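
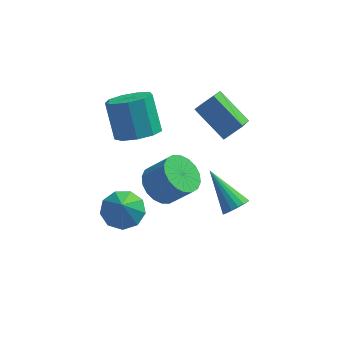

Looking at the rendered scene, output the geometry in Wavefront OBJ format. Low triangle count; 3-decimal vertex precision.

v -0.898 0.889 -3.313
v -0.045 1.417 -3.039
v -0.842 0.151 -2.067
v -0.626 1.758 -2.811
v -1.334 1.693 -2.818
v -1.838 1.251 -3.057
v -1.902 0.64 -3.416
v -1.496 0.146 -3.727
v -0.81 -0.001 -3.844
v -0.165 0.268 -3.713
v 0.137 0.828 -3.395
v 2.33 4.661 1.13
v 2.116 3.341 2.045
v 3.147 5.012 1.828
v 2.933 3.692 2.742
v 3.707 3.668 0.018
v 3.493 2.348 0.932
v 4.524 4.019 0.715
v 4.31 2.699 1.63
v 4.299 -1.867 0.504
v 4.752 -1.388 0.488
v 3.081 -0.673 1.796
v 4.562 -1.32 0.245
v 4.311 -1.377 0.062
v 4.057 -1.547 -0.02
v 3.859 -1.79 0.018
v 3.761 -2.05 0.167
v 3.787 -2.269 0.393
v 3.93 -2.396 0.645
v 4.157 -2.402 0.864
v 4.417 -2.285 1.001
v 4.649 -2.073 1.024
v 4.802 -1.813 0.927
v 4.839 -1.566 0.734
v 0.786 0.98 -1.312
v 1.511 1.508 -1.858
v 2.519 1.327 -0.694
v 1.794 0.8 -0.148
v 1.295 1.846 -1.618
v 2.303 1.665 -0.455
v 0.978 2.013 -1.318
v 1.986 1.832 -0.154
v 0.623 1.975 -1.017
v 1.631 1.794 0.147
v 0.301 1.74 -0.773
v 1.308 1.559 0.39
v 0.074 1.355 -0.637
v 1.082 1.174 0.527
v -0.012 0.895 -0.634
v 0.996 0.715 0.529
v 0.061 0.453 -0.766
v 1.069 0.272 0.398
v 0.277 0.115 -1.005
v 1.285 -0.066 0.158
v 0.594 -0.052 -1.306
v 1.602 -0.233 -0.142
v 0.949 -0.014 -1.607
v 1.957 -0.195 -0.443
v 1.272 0.221 -1.85
v 2.279 0.04 -0.687
v 1.498 0.606 -1.987
v 2.506 0.425 -0.823
v 1.584 1.065 -1.989
v 2.592 0.885 -0.826
v -0.275 2.144 1.198
v 0.77 2.179 1.505
v 0.261 3.172 3.128
v -0.785 3.136 2.822
v 0.606 2.776 1.088
v 0.096 3.768 2.712
v 0.03 3.076 0.724
v -0.48 4.069 2.347
v -0.69 2.941 0.581
v -1.199 3.933 2.204
v -1.215 2.432 0.727
v -1.724 3.425 2.35
v -1.3 1.788 1.094
v -1.81 2.781 2.717
v -0.906 1.311 1.509
v -1.416 2.304 3.133
v -0.217 1.223 1.779
v -0.727 2.216 3.403
v 0.445 1.566 1.778
v -0.064 2.559 3.401
f 2 1 4
f 2 4 3
f 4 1 5
f 4 5 3
f 5 1 6
f 5 6 3
f 6 1 7
f 6 7 3
f 7 1 8
f 7 8 3
f 8 1 9
f 8 9 3
f 9 1 10
f 9 10 3
f 10 1 11
f 10 11 3
f 11 1 2
f 11 2 3
f 13 15 12
f 16 13 12
f 12 15 14
f 14 16 12
f 13 19 15
f 17 13 16
f 17 19 13
f 15 19 14
f 18 16 14
f 14 19 18
f 18 17 16
f 19 17 18
f 21 20 23
f 21 23 22
f 23 20 24
f 23 24 22
f 24 20 25
f 24 25 22
f 25 20 26
f 25 26 22
f 26 20 27
f 26 27 22
f 27 20 28
f 27 28 22
f 28 20 29
f 28 29 22
f 29 20 30
f 29 30 22
f 30 20 31
f 30 31 22
f 31 20 32
f 31 32 22
f 32 20 33
f 32 33 22
f 33 20 34
f 33 34 22
f 34 20 21
f 34 21 22
f 36 35 39
f 36 39 37
f 37 39 40
f 37 40 38
f 39 35 41
f 39 41 40
f 40 41 42
f 40 42 38
f 41 35 43
f 41 43 42
f 42 43 44
f 42 44 38
f 43 35 45
f 43 45 44
f 44 45 46
f 44 46 38
f 45 35 47
f 45 47 46
f 46 47 48
f 46 48 38
f 47 35 49
f 47 49 48
f 48 49 50
f 48 50 38
f 49 35 51
f 49 51 50
f 50 51 52
f 50 52 38
f 51 35 53
f 51 53 52
f 52 53 54
f 52 54 38
f 53 35 55
f 53 55 54
f 54 55 56
f 54 56 38
f 55 35 57
f 55 57 56
f 56 57 58
f 56 58 38
f 57 35 59
f 57 59 58
f 58 59 60
f 58 60 38
f 59 35 61
f 59 61 60
f 60 61 62
f 60 62 38
f 61 35 63
f 61 63 62
f 62 63 64
f 62 64 38
f 63 35 36
f 63 36 64
f 64 36 37
f 64 37 38
f 66 65 69
f 66 69 67
f 67 69 70
f 67 70 68
f 69 65 71
f 69 71 70
f 70 71 72
f 70 72 68
f 71 65 73
f 71 73 72
f 72 73 74
f 72 74 68
f 73 65 75
f 73 75 74
f 74 75 76
f 74 76 68
f 75 65 77
f 75 77 76
f 76 77 78
f 76 78 68
f 77 65 79
f 77 79 78
f 78 79 80
f 78 80 68
f 79 65 81
f 79 81 80
f 80 81 82
f 80 82 68
f 81 65 83
f 81 83 82
f 82 83 84
f 82 84 68
f 83 65 66
f 83 66 84
f 84 66 67
f 84 67 68



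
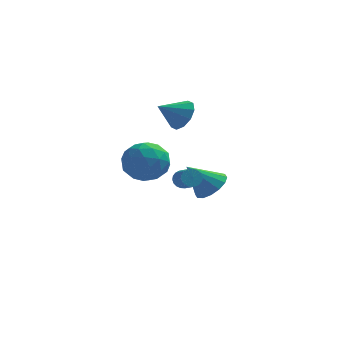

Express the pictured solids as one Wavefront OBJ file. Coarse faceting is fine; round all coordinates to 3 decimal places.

v 0.16 -1.749 -0.056
v 0.598 -1.688 -0.4
v 1.118 -2.551 0.112
v 0.68 -2.611 0.456
v 0.655 -1.548 -0.223
v 1.176 -2.411 0.289
v 0.627 -1.443 -0.017
v 1.148 -2.306 0.495
v 0.519 -1.391 0.182
v 1.039 -2.254 0.694
v 0.348 -1.4 0.34
v 0.868 -2.263 0.852
v 0.144 -1.47 0.43
v 0.665 -2.333 0.941
v -0.056 -1.588 0.435
v 0.464 -2.451 0.947
v -0.22 -1.734 0.356
v 0.301 -2.596 0.867
v -0.318 -1.882 0.205
v 0.203 -2.745 0.717
v -0.333 -2.007 0.009
v 0.188 -2.87 0.521
v -0.263 -2.088 -0.198
v 0.258 -2.95 0.314
v -0.12 -2.11 -0.38
v 0.401 -2.972 0.132
v 0.071 -2.069 -0.506
v 0.592 -2.932 0.005
v 0.278 -1.973 -0.555
v 0.799 -2.836 -0.043
v 0.464 -1.839 -0.517
v 0.985 -2.701 -0.006
v 1.022 3.142 -2.641
v 1.837 3.12 -1.963
v -0.202 2.778 -1.179
v 1.672 3.644 -1.971
v 1.333 4.033 -2.158
v 0.911 4.183 -2.475
v 0.518 4.054 -2.835
v 0.26 3.68 -3.144
v 0.206 3.163 -3.318
v 0.371 2.639 -3.31
v 0.71 2.251 -3.123
v 1.132 2.101 -2.807
v 1.525 2.229 -2.446
v 1.783 2.603 -2.137
v -1.462 -2.198 2.513
v -0.645 -2.048 1.563
v -2.335 -3.752 1.517
v -1.518 -3.602 0.567
v -1.115 -4.031 1.683
v -0.576 -3.071 2.299
v -2.404 -2.729 0.781
v -1.865 -1.769 1.397
v -1.227 -2.376 0.493
v -0.431 -3.181 1.051
v -2.549 -2.619 2.029
v -1.753 -3.424 2.587
v -0.977 -1.987 2.126
v -2.003 -3.813 0.954
v -1.766 -4.066 1.61
v -1.286 -3.977 1.052
v -0.937 -2.588 2.558
v -0.457 -2.5 2
v -0.733 -3.665 2.07
v -2.523 -3.3 1.08
v -2.043 -3.212 0.522
v -1.694 -1.823 2.028
v -1.214 -1.734 1.47
v -2.247 -2.135 1.01
v -0.839 -2.091 0.938
v -1.352 -3.004 0.353
v -1.872 -2.492 0.478
v -1.556 -1.927 0.84
v -0.371 -2.564 1.266
v -0.884 -3.477 0.68
v -0.647 -3.73 1.336
v -0.33 -3.165 1.699
v -0.713 -2.757 0.637
v -2.096 -2.323 2.4
v -2.609 -3.236 1.814
v -2.65 -2.635 1.381
v -2.333 -2.07 1.744
v -1.628 -2.796 2.727
v -2.141 -3.709 2.142
v -1.424 -3.873 2.24
v -1.108 -3.308 2.602
v -2.267 -3.043 2.443
v -0.44 2.862 2.419
v 0.23 2.374 2.996
v -1.6 2.218 3.221
v 0.11 2.925 3.263
v -0.221 3.452 3.209
v -0.635 3.753 2.852
v -0.975 3.714 2.33
v -1.111 3.35 1.842
v -0.99 2.799 1.574
v -0.66 2.272 1.629
v -0.246 1.971 1.985
v 0.094 2.01 2.507
f 2 1 5
f 2 5 3
f 3 5 6
f 3 6 4
f 5 1 7
f 5 7 6
f 6 7 8
f 6 8 4
f 7 1 9
f 7 9 8
f 8 9 10
f 8 10 4
f 9 1 11
f 9 11 10
f 10 11 12
f 10 12 4
f 11 1 13
f 11 13 12
f 12 13 14
f 12 14 4
f 13 1 15
f 13 15 14
f 14 15 16
f 14 16 4
f 15 1 17
f 15 17 16
f 16 17 18
f 16 18 4
f 17 1 19
f 17 19 18
f 18 19 20
f 18 20 4
f 19 1 21
f 19 21 20
f 20 21 22
f 20 22 4
f 21 1 23
f 21 23 22
f 22 23 24
f 22 24 4
f 23 1 25
f 23 25 24
f 24 25 26
f 24 26 4
f 25 1 27
f 25 27 26
f 26 27 28
f 26 28 4
f 27 1 29
f 27 29 28
f 28 29 30
f 28 30 4
f 29 1 31
f 29 31 30
f 30 31 32
f 30 32 4
f 31 1 2
f 31 2 32
f 32 2 3
f 32 3 4
f 34 33 36
f 34 36 35
f 36 33 37
f 36 37 35
f 37 33 38
f 37 38 35
f 38 33 39
f 38 39 35
f 39 33 40
f 39 40 35
f 40 33 41
f 40 41 35
f 41 33 42
f 41 42 35
f 42 33 43
f 42 43 35
f 43 33 44
f 43 44 35
f 44 33 45
f 44 45 35
f 45 33 46
f 45 46 35
f 46 33 34
f 46 34 35
f 47 84 63
f 84 58 87
f 63 87 52
f 84 87 63
f 47 63 59
f 63 52 64
f 59 64 48
f 63 64 59
f 47 59 68
f 59 48 69
f 68 69 54
f 59 69 68
f 47 68 80
f 68 54 83
f 80 83 57
f 68 83 80
f 47 80 84
f 80 57 88
f 84 88 58
f 80 88 84
f 48 64 75
f 64 52 78
f 75 78 56
f 64 78 75
f 52 87 65
f 87 58 86
f 65 86 51
f 87 86 65
f 58 88 85
f 88 57 81
f 85 81 49
f 88 81 85
f 57 83 82
f 83 54 70
f 82 70 53
f 83 70 82
f 54 69 74
f 69 48 71
f 74 71 55
f 69 71 74
f 50 76 62
f 76 56 77
f 62 77 51
f 76 77 62
f 50 62 60
f 62 51 61
f 60 61 49
f 62 61 60
f 50 60 67
f 60 49 66
f 67 66 53
f 60 66 67
f 50 67 72
f 67 53 73
f 72 73 55
f 67 73 72
f 50 72 76
f 72 55 79
f 76 79 56
f 72 79 76
f 51 77 65
f 77 56 78
f 65 78 52
f 77 78 65
f 49 61 85
f 61 51 86
f 85 86 58
f 61 86 85
f 53 66 82
f 66 49 81
f 82 81 57
f 66 81 82
f 55 73 74
f 73 53 70
f 74 70 54
f 73 70 74
f 56 79 75
f 79 55 71
f 75 71 48
f 79 71 75
f 90 89 92
f 90 92 91
f 92 89 93
f 92 93 91
f 93 89 94
f 93 94 91
f 94 89 95
f 94 95 91
f 95 89 96
f 95 96 91
f 96 89 97
f 96 97 91
f 97 89 98
f 97 98 91
f 98 89 99
f 98 99 91
f 99 89 100
f 99 100 91
f 100 89 90
f 100 90 91



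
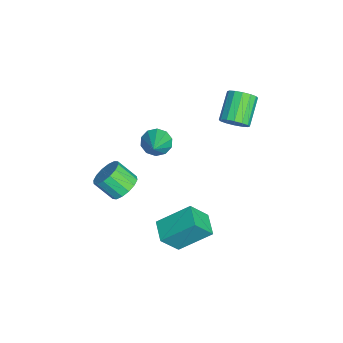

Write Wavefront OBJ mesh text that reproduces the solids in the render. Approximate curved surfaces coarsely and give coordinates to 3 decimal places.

v -1.804 3.61 0.828
v -1.33 3.591 1.509
v -2.781 4.072 2.533
v -3.256 4.09 1.852
v -1.3 3.994 1.363
v -2.751 4.475 2.387
v -1.404 4.294 1.074
v -2.856 4.774 2.098
v -1.616 4.411 0.719
v -3.068 4.891 1.743
v -1.879 4.313 0.393
v -3.33 4.793 1.417
v -2.121 4.027 0.184
v -3.572 4.507 1.208
v -2.279 3.628 0.147
v -3.73 4.109 1.171
v -2.309 3.225 0.293
v -3.76 3.706 1.317
v -2.204 2.926 0.582
v -3.656 3.406 1.606
v -1.992 2.809 0.937
v -3.444 3.289 1.961
v -1.73 2.907 1.263
v -3.181 3.387 2.287
v -1.488 3.193 1.472
v -2.939 3.673 2.496
v 2.62 -0.545 -3.023
v 2.542 1.219 -1.711
v 2.253 0.386 -4.296
v 2.175 2.15 -2.985
v 3.905 -0.33 -3.235
v 3.827 1.434 -1.924
v 3.538 0.601 -4.509
v 3.46 2.365 -3.197
v -0.544 -2.166 -3.537
v 0.199 -1.934 -3.028
v -0.173 -2.922 -2.034
v -0.916 -3.154 -2.543
v -0.154 -1.645 -2.873
v -0.526 -2.633 -1.879
v -0.611 -1.496 -2.896
v -0.983 -2.484 -1.902
v -1.05 -1.526 -3.09
v -1.422 -2.514 -2.096
v -1.354 -1.728 -3.405
v -1.726 -2.716 -2.411
v -1.44 -2.047 -3.754
v -1.812 -3.035 -2.76
v -1.287 -2.398 -4.046
v -1.659 -3.386 -3.052
v -0.934 -2.687 -4.201
v -1.306 -3.675 -3.207
v -0.477 -2.836 -4.178
v -0.849 -3.824 -3.184
v -0.038 -2.806 -3.984
v -0.41 -3.794 -2.99
v 0.266 -2.604 -3.669
v -0.106 -3.592 -2.675
v 0.352 -2.285 -3.32
v -0.02 -3.273 -2.326
v -0.723 -0.472 0.368
v -0.388 -1.005 -0.203
v 0.843 -0.628 1.432
v -0.249 -0.516 -0.336
v -0.291 -0.01 -0.2
v -0.498 0.319 0.153
v -0.791 0.347 0.588
v -1.058 0.061 0.939
v -1.197 -0.427 1.072
v -1.155 -0.933 0.936
v -0.948 -1.262 0.583
v -0.655 -1.29 0.148
f 2 1 5
f 2 5 3
f 3 5 6
f 3 6 4
f 5 1 7
f 5 7 6
f 6 7 8
f 6 8 4
f 7 1 9
f 7 9 8
f 8 9 10
f 8 10 4
f 9 1 11
f 9 11 10
f 10 11 12
f 10 12 4
f 11 1 13
f 11 13 12
f 12 13 14
f 12 14 4
f 13 1 15
f 13 15 14
f 14 15 16
f 14 16 4
f 15 1 17
f 15 17 16
f 16 17 18
f 16 18 4
f 17 1 19
f 17 19 18
f 18 19 20
f 18 20 4
f 19 1 21
f 19 21 20
f 20 21 22
f 20 22 4
f 21 1 23
f 21 23 22
f 22 23 24
f 22 24 4
f 23 1 25
f 23 25 24
f 24 25 26
f 24 26 4
f 25 1 2
f 25 2 26
f 26 2 3
f 26 3 4
f 28 30 27
f 31 28 27
f 27 30 29
f 29 31 27
f 28 34 30
f 32 28 31
f 32 34 28
f 30 34 29
f 33 31 29
f 29 34 33
f 33 32 31
f 34 32 33
f 36 35 39
f 36 39 37
f 37 39 40
f 37 40 38
f 39 35 41
f 39 41 40
f 40 41 42
f 40 42 38
f 41 35 43
f 41 43 42
f 42 43 44
f 42 44 38
f 43 35 45
f 43 45 44
f 44 45 46
f 44 46 38
f 45 35 47
f 45 47 46
f 46 47 48
f 46 48 38
f 47 35 49
f 47 49 48
f 48 49 50
f 48 50 38
f 49 35 51
f 49 51 50
f 50 51 52
f 50 52 38
f 51 35 53
f 51 53 52
f 52 53 54
f 52 54 38
f 53 35 55
f 53 55 54
f 54 55 56
f 54 56 38
f 55 35 57
f 55 57 56
f 56 57 58
f 56 58 38
f 57 35 59
f 57 59 58
f 58 59 60
f 58 60 38
f 59 35 36
f 59 36 60
f 60 36 37
f 60 37 38
f 62 61 64
f 62 64 63
f 64 61 65
f 64 65 63
f 65 61 66
f 65 66 63
f 66 61 67
f 66 67 63
f 67 61 68
f 67 68 63
f 68 61 69
f 68 69 63
f 69 61 70
f 69 70 63
f 70 61 71
f 70 71 63
f 71 61 72
f 71 72 63
f 72 61 62
f 72 62 63



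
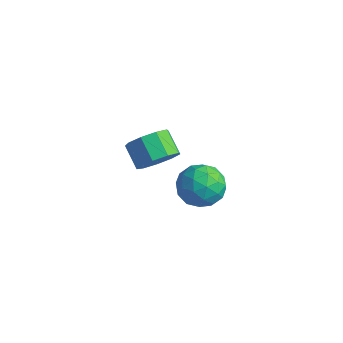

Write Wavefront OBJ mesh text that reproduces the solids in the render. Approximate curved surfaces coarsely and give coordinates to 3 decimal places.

v 1.134 -1.524 0.673
v 1.677 -0.982 -0.106
v 2.483 -2.658 0.826
v 3.026 -2.116 0.047
v 2.863 -1.652 1.023
v 2.029 -0.951 0.929
v 2.131 -2.689 -0.209
v 1.297 -1.988 -0.303
v 2.293 -1.702 -0.651
v 2.746 -1.061 0.11
v 1.414 -2.579 0.61
v 1.867 -1.938 1.371
v 1.287 -1.153 0.27
v 2.873 -2.487 0.45
v 2.777 -2.214 1.024
v 3.097 -1.895 0.566
v 1.494 -1.135 0.879
v 1.813 -0.817 0.421
v 2.511 -1.21 1.084
v 2.347 -2.823 0.299
v 2.666 -2.505 -0.159
v 1.063 -1.745 0.154
v 1.383 -1.426 -0.304
v 1.649 -2.43 -0.364
v 1.968 -1.258 -0.508
v 2.762 -1.925 -0.418
v 2.235 -2.262 -0.569
v 1.745 -1.85 -0.624
v 2.235 -0.881 -0.06
v 3.028 -1.548 0.029
v 2.932 -1.275 0.603
v 2.442 -0.863 0.548
v 2.597 -1.305 -0.381
v 1.132 -2.092 0.691
v 1.925 -2.759 0.78
v 1.718 -2.777 0.172
v 1.228 -2.365 0.117
v 1.398 -1.715 1.138
v 2.192 -2.382 1.228
v 2.415 -1.79 1.344
v 1.925 -1.378 1.289
v 1.563 -2.335 1.101
v -2.222 0.022 -2.198
v -1.618 0.626 -1.623
v -2.633 0.922 -0.867
v -3.238 0.318 -1.442
v -1.901 0.999 -2.15
v -2.916 1.296 -1.393
v -2.335 0.915 -2.699
v -3.35 1.211 -1.942
v -2.716 0.413 -3.013
v -3.731 0.709 -2.257
v -2.866 -0.272 -2.947
v -3.881 0.024 -2.19
v -2.715 -0.82 -2.53
v -3.73 -0.523 -1.774
v -2.334 -0.974 -1.958
v -3.349 -0.677 -1.201
v -1.9 -0.662 -1.498
v -2.915 -0.365 -0.742
v -1.618 -0.03 -1.366
v -2.633 0.266 -0.61
f 1 38 17
f 38 12 41
f 17 41 6
f 38 41 17
f 1 17 13
f 17 6 18
f 13 18 2
f 17 18 13
f 1 13 22
f 13 2 23
f 22 23 8
f 13 23 22
f 1 22 34
f 22 8 37
f 34 37 11
f 22 37 34
f 1 34 38
f 34 11 42
f 38 42 12
f 34 42 38
f 2 18 29
f 18 6 32
f 29 32 10
f 18 32 29
f 6 41 19
f 41 12 40
f 19 40 5
f 41 40 19
f 12 42 39
f 42 11 35
f 39 35 3
f 42 35 39
f 11 37 36
f 37 8 24
f 36 24 7
f 37 24 36
f 8 23 28
f 23 2 25
f 28 25 9
f 23 25 28
f 4 30 16
f 30 10 31
f 16 31 5
f 30 31 16
f 4 16 14
f 16 5 15
f 14 15 3
f 16 15 14
f 4 14 21
f 14 3 20
f 21 20 7
f 14 20 21
f 4 21 26
f 21 7 27
f 26 27 9
f 21 27 26
f 4 26 30
f 26 9 33
f 30 33 10
f 26 33 30
f 5 31 19
f 31 10 32
f 19 32 6
f 31 32 19
f 3 15 39
f 15 5 40
f 39 40 12
f 15 40 39
f 7 20 36
f 20 3 35
f 36 35 11
f 20 35 36
f 9 27 28
f 27 7 24
f 28 24 8
f 27 24 28
f 10 33 29
f 33 9 25
f 29 25 2
f 33 25 29
f 44 43 47
f 44 47 45
f 45 47 48
f 45 48 46
f 47 43 49
f 47 49 48
f 48 49 50
f 48 50 46
f 49 43 51
f 49 51 50
f 50 51 52
f 50 52 46
f 51 43 53
f 51 53 52
f 52 53 54
f 52 54 46
f 53 43 55
f 53 55 54
f 54 55 56
f 54 56 46
f 55 43 57
f 55 57 56
f 56 57 58
f 56 58 46
f 57 43 59
f 57 59 58
f 58 59 60
f 58 60 46
f 59 43 61
f 59 61 60
f 60 61 62
f 60 62 46
f 61 43 44
f 61 44 62
f 62 44 45
f 62 45 46



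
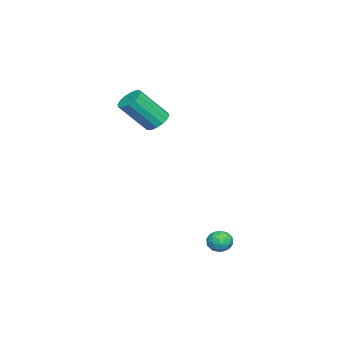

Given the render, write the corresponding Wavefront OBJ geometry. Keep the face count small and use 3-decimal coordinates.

v 1.177 2.508 -2.54
v 1.553 2.67 -3.047
v 1.827 1.71 -2.313
v 2.203 1.872 -2.82
v 2.174 2.262 -2.299
v 1.771 2.755 -2.439
v 1.609 1.625 -2.921
v 1.206 2.118 -3.061
v 1.819 2.124 -3.283
v 2.169 2.518 -2.898
v 1.211 1.862 -2.462
v 1.561 2.256 -2.077
v 1.307 2.659 -2.813
v 2.073 1.721 -2.547
v 2.055 1.95 -2.24
v 2.276 2.045 -2.538
v 1.436 2.709 -2.456
v 1.657 2.805 -2.754
v 2.022 2.565 -2.314
v 1.723 1.575 -2.606
v 1.944 1.671 -2.904
v 1.104 2.335 -2.822
v 1.325 2.43 -3.12
v 1.358 1.815 -3.046
v 1.685 2.434 -3.25
v 2.068 1.964 -3.117
v 1.718 1.819 -3.176
v 1.482 2.109 -3.258
v 1.891 2.665 -3.024
v 2.273 2.196 -2.891
v 2.256 2.425 -2.584
v 2.019 2.715 -2.667
v 2.047 2.344 -3.163
v 1.107 2.184 -2.469
v 1.489 1.715 -2.336
v 1.361 1.665 -2.693
v 1.124 1.955 -2.776
v 1.312 2.416 -2.243
v 1.695 1.946 -2.11
v 1.898 2.271 -2.102
v 1.662 2.561 -2.184
v 1.333 2.036 -2.197
v -3.413 -2.46 2.455
v -2.782 -2.574 2.105
v -2.117 -3.774 3.695
v -2.747 -3.66 4.045
v -2.724 -2.265 2.314
v -2.058 -3.464 3.904
v -2.85 -2.008 2.56
v -2.184 -3.207 4.151
v -3.127 -1.872 2.779
v -2.461 -3.071 4.369
v -3.48 -1.894 2.91
v -2.814 -3.093 4.501
v -3.816 -2.067 2.92
v -3.15 -3.267 4.51
v -4.043 -2.346 2.805
v -3.378 -3.546 4.395
v -4.102 -2.656 2.596
v -3.436 -3.855 4.186
v -3.976 -2.913 2.349
v -3.31 -4.112 3.94
v -3.699 -3.049 2.131
v -3.033 -4.248 3.721
v -3.346 -3.027 1.999
v -2.68 -4.226 3.59
v -3.01 -2.853 1.99
v -2.344 -4.053 3.58
f 1 38 17
f 38 12 41
f 17 41 6
f 38 41 17
f 1 17 13
f 17 6 18
f 13 18 2
f 17 18 13
f 1 13 22
f 13 2 23
f 22 23 8
f 13 23 22
f 1 22 34
f 22 8 37
f 34 37 11
f 22 37 34
f 1 34 38
f 34 11 42
f 38 42 12
f 34 42 38
f 2 18 29
f 18 6 32
f 29 32 10
f 18 32 29
f 6 41 19
f 41 12 40
f 19 40 5
f 41 40 19
f 12 42 39
f 42 11 35
f 39 35 3
f 42 35 39
f 11 37 36
f 37 8 24
f 36 24 7
f 37 24 36
f 8 23 28
f 23 2 25
f 28 25 9
f 23 25 28
f 4 30 16
f 30 10 31
f 16 31 5
f 30 31 16
f 4 16 14
f 16 5 15
f 14 15 3
f 16 15 14
f 4 14 21
f 14 3 20
f 21 20 7
f 14 20 21
f 4 21 26
f 21 7 27
f 26 27 9
f 21 27 26
f 4 26 30
f 26 9 33
f 30 33 10
f 26 33 30
f 5 31 19
f 31 10 32
f 19 32 6
f 31 32 19
f 3 15 39
f 15 5 40
f 39 40 12
f 15 40 39
f 7 20 36
f 20 3 35
f 36 35 11
f 20 35 36
f 9 27 28
f 27 7 24
f 28 24 8
f 27 24 28
f 10 33 29
f 33 9 25
f 29 25 2
f 33 25 29
f 44 43 47
f 44 47 45
f 45 47 48
f 45 48 46
f 47 43 49
f 47 49 48
f 48 49 50
f 48 50 46
f 49 43 51
f 49 51 50
f 50 51 52
f 50 52 46
f 51 43 53
f 51 53 52
f 52 53 54
f 52 54 46
f 53 43 55
f 53 55 54
f 54 55 56
f 54 56 46
f 55 43 57
f 55 57 56
f 56 57 58
f 56 58 46
f 57 43 59
f 57 59 58
f 58 59 60
f 58 60 46
f 59 43 61
f 59 61 60
f 60 61 62
f 60 62 46
f 61 43 63
f 61 63 62
f 62 63 64
f 62 64 46
f 63 43 65
f 63 65 64
f 64 65 66
f 64 66 46
f 65 43 67
f 65 67 66
f 66 67 68
f 66 68 46
f 67 43 44
f 67 44 68
f 68 44 45
f 68 45 46



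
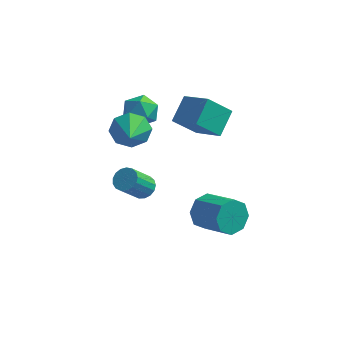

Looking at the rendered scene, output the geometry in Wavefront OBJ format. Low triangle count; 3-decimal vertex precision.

v -0.574 -0.82 -0.648
v 0.055 -0.743 -0.351
v -0.437 -1.802 0.966
v -1.066 -1.88 0.668
v -0.127 -0.494 -0.219
v -0.619 -1.554 1.098
v -0.412 -0.321 -0.186
v -0.904 -1.38 1.131
v -0.734 -0.261 -0.258
v -1.226 -1.321 1.058
v -1.019 -0.33 -0.42
v -1.511 -1.39 0.896
v -1.202 -0.511 -0.634
v -1.694 -1.571 0.682
v -1.241 -0.763 -0.852
v -1.733 -1.823 0.465
v -1.128 -1.028 -1.023
v -1.62 -2.088 0.294
v -0.887 -1.246 -1.108
v -1.379 -2.305 0.209
v -0.575 -1.366 -1.087
v -1.067 -2.425 0.229
v -0.263 -1.361 -0.967
v -0.755 -2.42 0.35
v -0.022 -1.232 -0.773
v -0.514 -2.291 0.544
v 0.093 -1.009 -0.551
v -0.399 -2.068 0.766
v -3.131 4.012 1.282
v -2.564 4.037 2.167
v -2.336 2.583 0.813
v -1.769 2.608 1.698
v -2.8 2.407 1.74
v -3.292 3.291 2.029
v -1.608 3.329 0.951
v -2.1 4.213 1.24
v -1.623 3.615 1.962
v -2.36 3.045 2.45
v -2.54 3.575 0.53
v -3.277 3.005 1.018
v -2.026 1.05 1.837
v -1.483 1.627 2.57
v -1.394 -0.47 2.563
v -2.245 1.431 2.823
v -2.879 1.012 2.498
v -3.013 0.616 1.786
v -2.57 0.474 1.103
v -1.807 0.67 0.85
v -1.173 1.088 1.175
v -1.039 1.485 1.888
v 1.964 1.171 -3.356
v 2.463 1.373 -4.269
v 4.155 0.592 -3.517
v 3.656 0.389 -2.604
v 2.514 1.989 -3.744
v 4.207 1.208 -2.992
v 2.243 2.126 -2.992
v 3.936 1.345 -2.24
v 1.808 1.703 -2.453
v 3.501 0.922 -1.701
v 1.465 0.968 -2.443
v 3.157 0.187 -1.691
v 1.413 0.352 -2.968
v 3.106 -0.429 -2.216
v 1.684 0.215 -3.72
v 3.377 -0.566 -2.968
v 2.119 0.638 -4.259
v 3.812 -0.143 -3.507
v 0.73 2.916 1.044
v -0.244 2.096 2.289
v 0.849 4.229 2.002
v -0.124 3.409 3.247
v 2.264 2.231 1.793
v 1.291 1.411 3.038
v 2.384 3.544 2.751
v 1.41 2.724 3.996
f 2 1 5
f 2 5 3
f 3 5 6
f 3 6 4
f 5 1 7
f 5 7 6
f 6 7 8
f 6 8 4
f 7 1 9
f 7 9 8
f 8 9 10
f 8 10 4
f 9 1 11
f 9 11 10
f 10 11 12
f 10 12 4
f 11 1 13
f 11 13 12
f 12 13 14
f 12 14 4
f 13 1 15
f 13 15 14
f 14 15 16
f 14 16 4
f 15 1 17
f 15 17 16
f 16 17 18
f 16 18 4
f 17 1 19
f 17 19 18
f 18 19 20
f 18 20 4
f 19 1 21
f 19 21 20
f 20 21 22
f 20 22 4
f 21 1 23
f 21 23 22
f 22 23 24
f 22 24 4
f 23 1 25
f 23 25 24
f 24 25 26
f 24 26 4
f 25 1 27
f 25 27 26
f 26 27 28
f 26 28 4
f 27 1 2
f 27 2 28
f 28 2 3
f 28 3 4
f 29 40 34
f 29 34 30
f 29 30 36
f 29 36 39
f 29 39 40
f 30 34 38
f 34 40 33
f 40 39 31
f 39 36 35
f 36 30 37
f 32 38 33
f 32 33 31
f 32 31 35
f 32 35 37
f 32 37 38
f 33 38 34
f 31 33 40
f 35 31 39
f 37 35 36
f 38 37 30
f 42 41 44
f 42 44 43
f 44 41 45
f 44 45 43
f 45 41 46
f 45 46 43
f 46 41 47
f 46 47 43
f 47 41 48
f 47 48 43
f 48 41 49
f 48 49 43
f 49 41 50
f 49 50 43
f 50 41 42
f 50 42 43
f 52 51 55
f 52 55 53
f 53 55 56
f 53 56 54
f 55 51 57
f 55 57 56
f 56 57 58
f 56 58 54
f 57 51 59
f 57 59 58
f 58 59 60
f 58 60 54
f 59 51 61
f 59 61 60
f 60 61 62
f 60 62 54
f 61 51 63
f 61 63 62
f 62 63 64
f 62 64 54
f 63 51 65
f 63 65 64
f 64 65 66
f 64 66 54
f 65 51 67
f 65 67 66
f 66 67 68
f 66 68 54
f 67 51 52
f 67 52 68
f 68 52 53
f 68 53 54
f 70 72 69
f 73 70 69
f 69 72 71
f 71 73 69
f 70 76 72
f 74 70 73
f 74 76 70
f 72 76 71
f 75 73 71
f 71 76 75
f 75 74 73
f 76 74 75



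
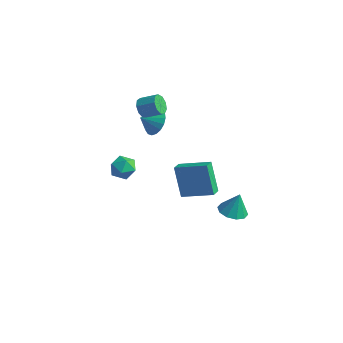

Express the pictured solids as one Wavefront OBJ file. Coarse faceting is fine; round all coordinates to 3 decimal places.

v 3.441 3.318 -3.657
v 4.216 2.752 -3.668
v 3.699 3.642 -2.163
v 4.387 3.3 -3.817
v 4.196 3.855 -3.905
v 3.717 4.205 -3.897
v 3.132 4.216 -3.798
v 2.665 3.883 -3.645
v 2.494 3.335 -3.496
v 2.685 2.78 -3.409
v 3.164 2.43 -3.416
v 3.749 2.42 -3.515
v 3.72 -1.553 0.794
v 2.884 -1.248 2.74
v 3.421 -0.839 0.554
v 2.585 -0.534 2.5
v 5.415 -0.646 1.38
v 4.579 -0.341 3.326
v 5.116 0.068 1.14
v 4.28 0.373 3.086
v -3.639 4.021 0.54
v -2.665 3.783 0.915
v -4.081 3.159 1.14
v -2.831 4.092 1.237
v -3.156 4.387 1.422
v -3.577 4.61 1.432
v -4.01 4.716 1.265
v -4.37 4.684 0.954
v -4.585 4.521 0.562
v -4.612 4.259 0.165
v -4.447 3.95 -0.157
v -4.122 3.655 -0.342
v -3.701 3.433 -0.352
v -3.268 3.327 -0.185
v -2.908 3.358 0.126
v -2.693 3.521 0.518
v -3.762 3.041 2.279
v -3.299 2.57 1.902
v -2.295 3.109 2.464
v -2.758 3.579 2.841
v -3.376 3.003 1.626
v -2.373 3.542 2.187
v -3.634 3.454 1.655
v -2.631 3.993 2.216
v -3.952 3.711 1.976
v -2.948 4.25 2.537
v -4.181 3.654 2.439
v -3.177 4.193 3
v -4.213 3.311 2.828
v -3.21 3.849 3.389
v -4.035 2.84 2.96
v -3.031 3.379 3.521
v -3.729 2.464 2.773
v -2.725 3.003 3.335
v -3.438 2.357 2.356
v -2.434 2.896 2.917
v -2.747 -0.775 -0.317
v -2.424 -0.319 0.421
v -1.356 -0.881 -0.861
v -1.033 -0.425 -0.123
v -1.368 -1.282 -0.027
v -2.228 -1.216 0.309
v -1.552 0.016 -0.749
v -2.412 0.082 -0.413
v -1.686 0.17 0.153
v -1.572 -0.632 0.6
v -2.208 -0.568 -1.04
v -2.094 -1.37 -0.593
f 2 1 4
f 2 4 3
f 4 1 5
f 4 5 3
f 5 1 6
f 5 6 3
f 6 1 7
f 6 7 3
f 7 1 8
f 7 8 3
f 8 1 9
f 8 9 3
f 9 1 10
f 9 10 3
f 10 1 11
f 10 11 3
f 11 1 12
f 11 12 3
f 12 1 2
f 12 2 3
f 14 16 13
f 17 14 13
f 13 16 15
f 15 17 13
f 14 20 16
f 18 14 17
f 18 20 14
f 16 20 15
f 19 17 15
f 15 20 19
f 19 18 17
f 20 18 19
f 22 21 24
f 22 24 23
f 24 21 25
f 24 25 23
f 25 21 26
f 25 26 23
f 26 21 27
f 26 27 23
f 27 21 28
f 27 28 23
f 28 21 29
f 28 29 23
f 29 21 30
f 29 30 23
f 30 21 31
f 30 31 23
f 31 21 32
f 31 32 23
f 32 21 33
f 32 33 23
f 33 21 34
f 33 34 23
f 34 21 35
f 34 35 23
f 35 21 36
f 35 36 23
f 36 21 22
f 36 22 23
f 38 37 41
f 38 41 39
f 39 41 42
f 39 42 40
f 41 37 43
f 41 43 42
f 42 43 44
f 42 44 40
f 43 37 45
f 43 45 44
f 44 45 46
f 44 46 40
f 45 37 47
f 45 47 46
f 46 47 48
f 46 48 40
f 47 37 49
f 47 49 48
f 48 49 50
f 48 50 40
f 49 37 51
f 49 51 50
f 50 51 52
f 50 52 40
f 51 37 53
f 51 53 52
f 52 53 54
f 52 54 40
f 53 37 55
f 53 55 54
f 54 55 56
f 54 56 40
f 55 37 38
f 55 38 56
f 56 38 39
f 56 39 40
f 57 68 62
f 57 62 58
f 57 58 64
f 57 64 67
f 57 67 68
f 58 62 66
f 62 68 61
f 68 67 59
f 67 64 63
f 64 58 65
f 60 66 61
f 60 61 59
f 60 59 63
f 60 63 65
f 60 65 66
f 61 66 62
f 59 61 68
f 63 59 67
f 65 63 64
f 66 65 58



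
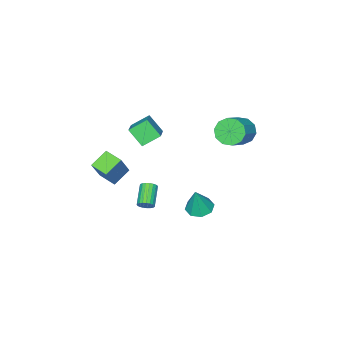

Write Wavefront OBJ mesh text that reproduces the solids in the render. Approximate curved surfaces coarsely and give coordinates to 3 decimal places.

v -2.255 0.11 -4.486
v -1.573 -0.486 -4.648
v -1.705 0.25 -2.674
v -1.379 0.182 -4.758
v -1.699 0.807 -4.71
v -2.344 1.024 -4.53
v -2.938 0.706 -4.325
v -3.131 0.038 -4.215
v -2.812 -0.588 -4.263
v -2.167 -0.805 -4.443
v 1.906 -0.363 -2.188
v 2.206 -0.312 -1.742
v 1.154 -1.087 -0.946
v 0.854 -1.137 -1.392
v 2.078 -0.128 -1.733
v 1.025 -0.903 -0.937
v 1.92 0.015 -1.802
v 0.867 -0.759 -1.007
v 1.759 0.093 -1.939
v 0.707 -0.681 -1.143
v 1.624 0.092 -2.118
v 0.572 -0.682 -1.322
v 1.538 0.013 -2.31
v 0.485 -0.762 -1.514
v 1.515 -0.132 -2.48
v 0.463 -0.906 -1.684
v 1.56 -0.316 -2.6
v 0.508 -1.09 -1.804
v 1.665 -0.509 -2.649
v 0.613 -1.283 -1.853
v 1.812 -0.676 -2.618
v 0.759 -1.45 -1.822
v 1.974 -0.789 -2.512
v 0.922 -1.563 -1.716
v 2.126 -0.828 -2.351
v 1.073 -1.603 -1.555
v 2.239 -0.787 -2.162
v 1.186 -1.562 -1.366
v 2.294 -0.673 -1.977
v 1.242 -1.447 -1.181
v 2.283 -0.505 -1.828
v 1.231 -1.279 -1.032
v 1.204 -2.232 3.713
v 0.263 -1.641 4.407
v 1.041 -1.289 2.691
v 0.1 -0.698 3.385
v 2.48 -1.142 4.515
v 1.539 -0.551 5.209
v 2.317 -0.199 3.493
v 1.376 0.392 4.187
v -4.152 1.645 2.357
v -3.597 1.59 1.527
v -2.073 2.08 2.513
v -2.628 2.135 3.343
v -3.813 2.167 1.574
v -2.289 2.657 2.561
v -4.158 2.545 1.92
v -2.635 3.034 2.907
v -4.501 2.579 2.433
v -2.978 3.068 3.42
v -4.711 2.257 2.917
v -3.187 2.746 3.904
v -4.707 1.7 3.187
v -3.183 2.19 4.173
v -4.491 1.123 3.139
v -2.967 1.613 4.126
v -4.145 0.746 2.793
v -2.622 1.235 3.78
v -3.802 0.712 2.28
v -2.279 1.201 3.267
v -3.593 1.034 1.796
v -2.069 1.523 2.783
v 2.897 -3.207 -0.406
v 1.741 -3.132 0.287
v 2.827 -2.034 -0.65
v 1.671 -1.959 0.044
v 3.969 -2.781 1.336
v 2.813 -2.706 2.03
v 3.899 -1.608 1.093
v 2.743 -1.533 1.786
f 2 1 4
f 2 4 3
f 4 1 5
f 4 5 3
f 5 1 6
f 5 6 3
f 6 1 7
f 6 7 3
f 7 1 8
f 7 8 3
f 8 1 9
f 8 9 3
f 9 1 10
f 9 10 3
f 10 1 2
f 10 2 3
f 12 11 15
f 12 15 13
f 13 15 16
f 13 16 14
f 15 11 17
f 15 17 16
f 16 17 18
f 16 18 14
f 17 11 19
f 17 19 18
f 18 19 20
f 18 20 14
f 19 11 21
f 19 21 20
f 20 21 22
f 20 22 14
f 21 11 23
f 21 23 22
f 22 23 24
f 22 24 14
f 23 11 25
f 23 25 24
f 24 25 26
f 24 26 14
f 25 11 27
f 25 27 26
f 26 27 28
f 26 28 14
f 27 11 29
f 27 29 28
f 28 29 30
f 28 30 14
f 29 11 31
f 29 31 30
f 30 31 32
f 30 32 14
f 31 11 33
f 31 33 32
f 32 33 34
f 32 34 14
f 33 11 35
f 33 35 34
f 34 35 36
f 34 36 14
f 35 11 37
f 35 37 36
f 36 37 38
f 36 38 14
f 37 11 39
f 37 39 38
f 38 39 40
f 38 40 14
f 39 11 41
f 39 41 40
f 40 41 42
f 40 42 14
f 41 11 12
f 41 12 42
f 42 12 13
f 42 13 14
f 44 46 43
f 47 44 43
f 43 46 45
f 45 47 43
f 44 50 46
f 48 44 47
f 48 50 44
f 46 50 45
f 49 47 45
f 45 50 49
f 49 48 47
f 50 48 49
f 52 51 55
f 52 55 53
f 53 55 56
f 53 56 54
f 55 51 57
f 55 57 56
f 56 57 58
f 56 58 54
f 57 51 59
f 57 59 58
f 58 59 60
f 58 60 54
f 59 51 61
f 59 61 60
f 60 61 62
f 60 62 54
f 61 51 63
f 61 63 62
f 62 63 64
f 62 64 54
f 63 51 65
f 63 65 64
f 64 65 66
f 64 66 54
f 65 51 67
f 65 67 66
f 66 67 68
f 66 68 54
f 67 51 69
f 67 69 68
f 68 69 70
f 68 70 54
f 69 51 71
f 69 71 70
f 70 71 72
f 70 72 54
f 71 51 52
f 71 52 72
f 72 52 53
f 72 53 54
f 74 76 73
f 77 74 73
f 73 76 75
f 75 77 73
f 74 80 76
f 78 74 77
f 78 80 74
f 76 80 75
f 79 77 75
f 75 80 79
f 79 78 77
f 80 78 79



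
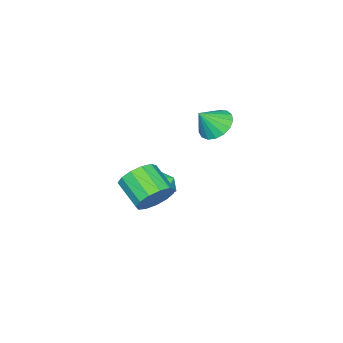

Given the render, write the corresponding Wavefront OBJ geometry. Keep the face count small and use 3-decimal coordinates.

v -2.6 1.648 3.393
v -2.056 2.556 3.321
v -1.72 1.212 4.527
v -2.427 2.662 3.65
v -2.838 2.537 3.92
v -3.194 2.208 4.069
v -3.414 1.75 4.064
v -3.447 1.27 3.905
v -3.287 0.876 3.628
v -2.968 0.659 3.298
v -2.566 0.669 2.989
v -2.171 0.903 2.773
v -1.874 1.308 2.699
v -1.744 1.791 2.784
v -1.809 2.241 3.009
v 0.341 1.371 -0.109
v 1.103 1.419 0.395
v 0.317 -0.099 0.065
v 1.079 -0.051 0.569
v 0.294 0.285 0.895
v 0.308 1.193 0.788
v 1.112 0.127 -0.328
v 1.126 1.035 -0.435
v 1.579 0.65 0.259
v 1.074 0.747 1.015
v 0.346 0.573 -0.555
v -0.159 0.67 0.201
v 3.812 2.749 1.852
v 4.419 2.167 1.175
v 3.955 0.688 2.03
v 3.348 1.271 2.708
v 4.78 2.322 1.639
v 4.317 0.843 2.495
v 4.835 2.613 2.17
v 4.371 1.134 3.026
v 4.564 2.947 2.601
v 4.101 1.468 3.457
v 4.055 3.218 2.794
v 3.591 1.74 3.65
v 3.468 3.341 2.688
v 3.005 1.862 3.544
v 2.991 3.275 2.316
v 2.527 1.797 3.172
v 2.774 3.043 1.797
v 2.31 1.565 2.653
v 2.887 2.717 1.296
v 2.423 1.239 2.152
v 3.293 2.402 0.971
v 2.829 0.923 1.827
v 3.864 2.196 0.926
v 3.4 0.718 1.782
f 2 1 4
f 2 4 3
f 4 1 5
f 4 5 3
f 5 1 6
f 5 6 3
f 6 1 7
f 6 7 3
f 7 1 8
f 7 8 3
f 8 1 9
f 8 9 3
f 9 1 10
f 9 10 3
f 10 1 11
f 10 11 3
f 11 1 12
f 11 12 3
f 12 1 13
f 12 13 3
f 13 1 14
f 13 14 3
f 14 1 15
f 14 15 3
f 15 1 2
f 15 2 3
f 16 27 21
f 16 21 17
f 16 17 23
f 16 23 26
f 16 26 27
f 17 21 25
f 21 27 20
f 27 26 18
f 26 23 22
f 23 17 24
f 19 25 20
f 19 20 18
f 19 18 22
f 19 22 24
f 19 24 25
f 20 25 21
f 18 20 27
f 22 18 26
f 24 22 23
f 25 24 17
f 29 28 32
f 29 32 30
f 30 32 33
f 30 33 31
f 32 28 34
f 32 34 33
f 33 34 35
f 33 35 31
f 34 28 36
f 34 36 35
f 35 36 37
f 35 37 31
f 36 28 38
f 36 38 37
f 37 38 39
f 37 39 31
f 38 28 40
f 38 40 39
f 39 40 41
f 39 41 31
f 40 28 42
f 40 42 41
f 41 42 43
f 41 43 31
f 42 28 44
f 42 44 43
f 43 44 45
f 43 45 31
f 44 28 46
f 44 46 45
f 45 46 47
f 45 47 31
f 46 28 48
f 46 48 47
f 47 48 49
f 47 49 31
f 48 28 50
f 48 50 49
f 49 50 51
f 49 51 31
f 50 28 29
f 50 29 51
f 51 29 30
f 51 30 31



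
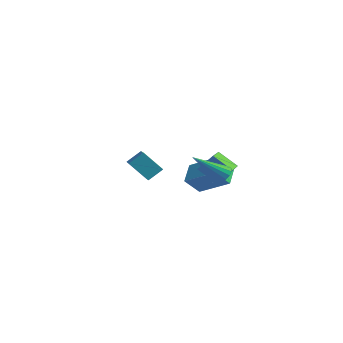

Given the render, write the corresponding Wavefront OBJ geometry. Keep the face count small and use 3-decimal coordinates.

v 1.867 1.363 -2.116
v 1.489 2.441 -1.634
v 0.221 1.249 -3.154
v -0.158 2.327 -2.672
v 2.378 1.933 -2.988
v 1.999 3.011 -2.506
v 0.731 1.819 -4.026
v 0.353 2.897 -3.544
v 3.439 -0.464 -0.885
v 3.789 -0.861 -0.904
v 2.341 -1.496 0.445
v 3.879 -0.697 -0.703
v 3.85 -0.471 -0.551
v 3.712 -0.242 -0.488
v 3.5 -0.074 -0.532
v 3.272 -0.009 -0.67
v 3.089 -0.067 -0.866
v 2.999 -0.231 -1.067
v 3.028 -0.457 -1.219
v 3.166 -0.685 -1.282
v 3.378 -0.854 -1.238
v 3.606 -0.919 -1.1
v -4.245 2.91 -3.918
v -3.079 1.357 -2.95
v -3.817 3.591 -3.34
v -2.651 2.037 -2.372
v -3.209 3.083 -4.888
v -2.043 1.529 -3.92
v -2.781 3.763 -4.31
v -1.615 2.21 -3.342
v 1.947 -0.369 -1.02
v 2.478 0.133 -0.198
v 1.453 0.986 -1.529
v 1.984 1.489 -0.707
v 2.956 -0.269 -1.733
v 3.487 0.234 -0.911
v 2.462 1.087 -2.242
v 2.993 1.589 -1.42
f 2 4 1
f 5 2 1
f 1 4 3
f 3 5 1
f 2 8 4
f 6 2 5
f 6 8 2
f 4 8 3
f 7 5 3
f 3 8 7
f 7 6 5
f 8 6 7
f 10 9 12
f 10 12 11
f 12 9 13
f 12 13 11
f 13 9 14
f 13 14 11
f 14 9 15
f 14 15 11
f 15 9 16
f 15 16 11
f 16 9 17
f 16 17 11
f 17 9 18
f 17 18 11
f 18 9 19
f 18 19 11
f 19 9 20
f 19 20 11
f 20 9 21
f 20 21 11
f 21 9 22
f 21 22 11
f 22 9 10
f 22 10 11
f 24 26 23
f 27 24 23
f 23 26 25
f 25 27 23
f 24 30 26
f 28 24 27
f 28 30 24
f 26 30 25
f 29 27 25
f 25 30 29
f 29 28 27
f 30 28 29
f 32 34 31
f 35 32 31
f 31 34 33
f 33 35 31
f 32 38 34
f 36 32 35
f 36 38 32
f 34 38 33
f 37 35 33
f 33 38 37
f 37 36 35
f 38 36 37



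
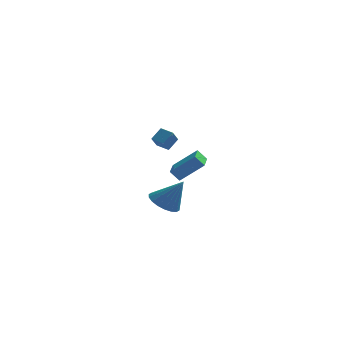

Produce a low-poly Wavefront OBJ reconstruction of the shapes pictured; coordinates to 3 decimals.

v -2.009 1.638 0.557
v -1.54 2.141 1.168
v -1.778 2.27 -0.141
v -1.309 2.773 0.469
v -1.331 1.207 0.391
v -0.862 1.71 1.001
v -1.1 1.839 -0.308
v -0.631 2.342 0.303
v -0.97 -3.125 -2.195
v -0.407 -2.433 -2.522
v 0.03 -3.215 -0.665
v -0.707 -2.22 -2.314
v -1.059 -2.186 -2.082
v -1.393 -2.338 -1.873
v -1.643 -2.646 -1.727
v -1.76 -3.049 -1.674
v -1.721 -3.467 -1.725
v -1.532 -3.817 -1.869
v -1.233 -4.03 -2.077
v -0.881 -4.064 -2.309
v -0.546 -3.912 -2.518
v -0.296 -3.604 -2.663
v -0.179 -3.201 -2.716
v -0.218 -2.783 -2.666
v -0.596 3.073 -3.071
v -1.129 3.134 -2.451
v -0.55 4.718 -3.193
v -1.083 4.779 -2.573
v 0.763 3.121 -1.907
v 0.23 3.182 -1.287
v 0.809 4.766 -2.029
v 0.276 4.827 -1.409
f 2 4 1
f 5 2 1
f 1 4 3
f 3 5 1
f 2 8 4
f 6 2 5
f 6 8 2
f 4 8 3
f 7 5 3
f 3 8 7
f 7 6 5
f 8 6 7
f 10 9 12
f 10 12 11
f 12 9 13
f 12 13 11
f 13 9 14
f 13 14 11
f 14 9 15
f 14 15 11
f 15 9 16
f 15 16 11
f 16 9 17
f 16 17 11
f 17 9 18
f 17 18 11
f 18 9 19
f 18 19 11
f 19 9 20
f 19 20 11
f 20 9 21
f 20 21 11
f 21 9 22
f 21 22 11
f 22 9 23
f 22 23 11
f 23 9 24
f 23 24 11
f 24 9 10
f 24 10 11
f 26 28 25
f 29 26 25
f 25 28 27
f 27 29 25
f 26 32 28
f 30 26 29
f 30 32 26
f 28 32 27
f 31 29 27
f 27 32 31
f 31 30 29
f 32 30 31



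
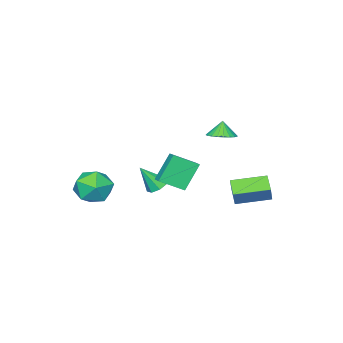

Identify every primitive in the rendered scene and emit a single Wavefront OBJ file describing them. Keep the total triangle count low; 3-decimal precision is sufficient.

v 1.19 3.471 0.88
v 2.163 2.557 1.585
v 1.639 4.171 1.169
v 2.611 3.257 1.874
v 2.229 3.423 -0.614
v 3.201 2.509 0.091
v 2.677 4.123 -0.325
v 3.65 3.209 0.38
v -4.925 3.131 -3.207
v -4.382 3.491 -2.129
v -4.325 3.918 -3.772
v -3.781 4.278 -2.694
v -3.439 1.782 -3.506
v -2.895 2.142 -2.428
v -2.838 2.569 -4.071
v -2.295 2.929 -2.993
v 2.316 -1.398 -2.025
v 3.051 -1.395 -3.038
v 2.769 -3.345 -1.702
v 3.504 -3.342 -2.715
v 3.837 -2.694 -1.698
v 3.557 -1.49 -1.898
v 2.263 -3.25 -2.842
v 1.983 -2.046 -3.042
v 3.018 -2.539 -3.543
v 3.991 -2.196 -2.836
v 1.829 -2.544 -1.904
v 2.802 -2.201 -1.197
v -3.786 0.689 0.186
v -3.135 0.118 0.261
v -4.054 0.511 1.154
v -2.982 0.405 0.356
v -2.951 0.736 0.425
v -3.048 1.06 0.458
v -3.257 1.327 0.45
v -3.547 1.497 0.401
v -3.873 1.544 0.319
v -4.186 1.461 0.218
v -4.438 1.261 0.111
v -4.591 0.973 0.016
v -4.621 0.642 -0.053
v -4.525 0.318 -0.086
v -4.316 0.051 -0.078
v -4.026 -0.119 -0.029
v -3.7 -0.166 0.052
v -3.387 -0.083 0.154
v 0.646 0.194 -2.166
v 1.286 0.368 -2.42
v 1.354 -0.434 -0.814
v 1.066 0.764 -2.121
v 0.6 0.827 -1.848
v 0.161 0.518 -1.762
v 0.006 0.019 -1.912
v 0.226 -0.377 -2.211
v 0.692 -0.44 -2.484
v 1.131 -0.131 -2.57
f 2 4 1
f 5 2 1
f 1 4 3
f 3 5 1
f 2 8 4
f 6 2 5
f 6 8 2
f 4 8 3
f 7 5 3
f 3 8 7
f 7 6 5
f 8 6 7
f 10 12 9
f 13 10 9
f 9 12 11
f 11 13 9
f 10 16 12
f 14 10 13
f 14 16 10
f 12 16 11
f 15 13 11
f 11 16 15
f 15 14 13
f 16 14 15
f 17 28 22
f 17 22 18
f 17 18 24
f 17 24 27
f 17 27 28
f 18 22 26
f 22 28 21
f 28 27 19
f 27 24 23
f 24 18 25
f 20 26 21
f 20 21 19
f 20 19 23
f 20 23 25
f 20 25 26
f 21 26 22
f 19 21 28
f 23 19 27
f 25 23 24
f 26 25 18
f 30 29 32
f 30 32 31
f 32 29 33
f 32 33 31
f 33 29 34
f 33 34 31
f 34 29 35
f 34 35 31
f 35 29 36
f 35 36 31
f 36 29 37
f 36 37 31
f 37 29 38
f 37 38 31
f 38 29 39
f 38 39 31
f 39 29 40
f 39 40 31
f 40 29 41
f 40 41 31
f 41 29 42
f 41 42 31
f 42 29 43
f 42 43 31
f 43 29 44
f 43 44 31
f 44 29 45
f 44 45 31
f 45 29 46
f 45 46 31
f 46 29 30
f 46 30 31
f 48 47 50
f 48 50 49
f 50 47 51
f 50 51 49
f 51 47 52
f 51 52 49
f 52 47 53
f 52 53 49
f 53 47 54
f 53 54 49
f 54 47 55
f 54 55 49
f 55 47 56
f 55 56 49
f 56 47 48
f 56 48 49



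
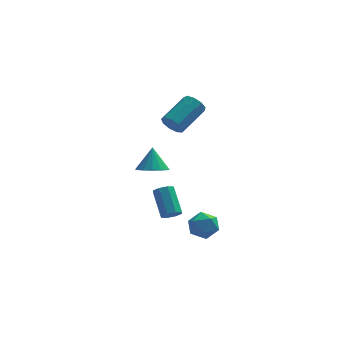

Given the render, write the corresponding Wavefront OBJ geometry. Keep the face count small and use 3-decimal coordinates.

v -0.239 1.716 -0.278
v 0.493 2.075 -0.48
v -0.201 2.324 0.938
v 0.19 2.357 -0.612
v -0.229 2.468 -0.654
v -0.65 2.377 -0.595
v -0.961 2.11 -0.451
v -1.079 1.737 -0.262
v -0.972 1.358 -0.076
v -0.668 1.076 0.055
v -0.25 0.965 0.097
v 0.171 1.056 0.039
v 0.483 1.323 -0.105
v 0.6 1.696 -0.295
v 0.623 0.224 -2.634
v 1.124 0.146 -2.396
v 0.778 1.318 -1.287
v 0.277 1.396 -1.526
v 1.134 0.442 -2.706
v 0.788 1.614 -1.597
v 0.845 0.61 -2.974
v 0.499 1.782 -1.865
v 0.426 0.552 -3.043
v 0.08 1.724 -1.934
v 0.122 0.302 -2.873
v -0.224 1.474 -1.764
v 0.112 0.006 -2.563
v -0.234 1.178 -1.454
v 0.401 -0.162 -2.295
v 0.055 1.01 -1.186
v 0.82 -0.104 -2.226
v 0.474 1.068 -1.117
v 0.754 2.177 2.571
v 1.236 2.01 2.136
v 2.408 3.217 2.975
v 1.926 3.383 3.409
v 0.992 2.361 1.972
v 2.164 3.568 2.811
v 0.636 2.626 2.088
v 1.809 3.833 2.927
v 0.336 2.681 2.43
v 1.508 3.888 3.268
v 0.231 2.5 2.837
v 1.403 3.706 3.676
v 0.37 2.167 3.12
v 1.543 3.374 3.959
v 0.69 1.839 3.146
v 1.862 3.046 3.985
v 1.039 1.669 2.903
v 2.211 2.876 3.741
v 1.254 1.736 2.504
v 2.427 2.943 3.343
v 1.464 0.711 -3.406
v 2.08 0.732 -2.788
v 2.3 -0.092 -4.212
v 2.916 -0.071 -3.594
v 2.174 -0.509 -3.455
v 1.658 -0.012 -2.957
v 2.722 0.652 -4.043
v 2.206 1.149 -3.545
v 2.858 0.696 -3.182
v 2.519 -0.021 -2.819
v 1.861 0.661 -4.181
v 1.522 -0.056 -3.818
f 2 1 4
f 2 4 3
f 4 1 5
f 4 5 3
f 5 1 6
f 5 6 3
f 6 1 7
f 6 7 3
f 7 1 8
f 7 8 3
f 8 1 9
f 8 9 3
f 9 1 10
f 9 10 3
f 10 1 11
f 10 11 3
f 11 1 12
f 11 12 3
f 12 1 13
f 12 13 3
f 13 1 14
f 13 14 3
f 14 1 2
f 14 2 3
f 16 15 19
f 16 19 17
f 17 19 20
f 17 20 18
f 19 15 21
f 19 21 20
f 20 21 22
f 20 22 18
f 21 15 23
f 21 23 22
f 22 23 24
f 22 24 18
f 23 15 25
f 23 25 24
f 24 25 26
f 24 26 18
f 25 15 27
f 25 27 26
f 26 27 28
f 26 28 18
f 27 15 29
f 27 29 28
f 28 29 30
f 28 30 18
f 29 15 31
f 29 31 30
f 30 31 32
f 30 32 18
f 31 15 16
f 31 16 32
f 32 16 17
f 32 17 18
f 34 33 37
f 34 37 35
f 35 37 38
f 35 38 36
f 37 33 39
f 37 39 38
f 38 39 40
f 38 40 36
f 39 33 41
f 39 41 40
f 40 41 42
f 40 42 36
f 41 33 43
f 41 43 42
f 42 43 44
f 42 44 36
f 43 33 45
f 43 45 44
f 44 45 46
f 44 46 36
f 45 33 47
f 45 47 46
f 46 47 48
f 46 48 36
f 47 33 49
f 47 49 48
f 48 49 50
f 48 50 36
f 49 33 51
f 49 51 50
f 50 51 52
f 50 52 36
f 51 33 34
f 51 34 52
f 52 34 35
f 52 35 36
f 53 64 58
f 53 58 54
f 53 54 60
f 53 60 63
f 53 63 64
f 54 58 62
f 58 64 57
f 64 63 55
f 63 60 59
f 60 54 61
f 56 62 57
f 56 57 55
f 56 55 59
f 56 59 61
f 56 61 62
f 57 62 58
f 55 57 64
f 59 55 63
f 61 59 60
f 62 61 54



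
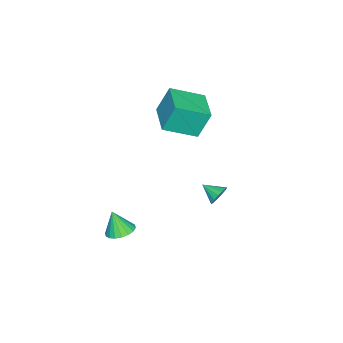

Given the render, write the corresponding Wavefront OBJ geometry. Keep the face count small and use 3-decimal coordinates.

v 3.523 -2.181 -2.388
v 4.376 -2.024 -2.314
v 3.497 -2.699 -0.992
v 4.216 -1.692 -2.193
v 3.92 -1.457 -2.112
v 3.544 -1.365 -2.085
v 3.165 -1.435 -2.118
v 2.857 -1.653 -2.205
v 2.68 -1.975 -2.328
v 2.671 -2.338 -2.463
v 2.831 -2.669 -2.583
v 3.127 -2.904 -2.665
v 3.503 -2.996 -2.691
v 3.882 -2.926 -2.658
v 4.19 -2.709 -2.571
v 4.367 -2.387 -2.448
v -3.129 -3.564 2.541
v -3.588 -2.968 4.286
v -4.32 -1.954 1.679
v -4.779 -1.358 3.423
v -1.381 -2.262 2.557
v -1.84 -1.666 4.301
v -2.572 -0.652 1.694
v -3.031 -0.056 3.439
v -0.444 1.774 -0.857
v 0.032 1.949 -0.39
v -0.516 0.706 -0.383
v -0.28 2.037 -0.241
v -0.636 2.053 -0.256
v -0.941 1.995 -0.433
v -1.113 1.878 -0.723
v -1.106 1.732 -1.049
v -0.921 1.598 -1.324
v -0.609 1.511 -1.473
v -0.252 1.494 -1.458
v 0.053 1.552 -1.281
v 0.224 1.67 -0.991
v 0.217 1.815 -0.665
f 2 1 4
f 2 4 3
f 4 1 5
f 4 5 3
f 5 1 6
f 5 6 3
f 6 1 7
f 6 7 3
f 7 1 8
f 7 8 3
f 8 1 9
f 8 9 3
f 9 1 10
f 9 10 3
f 10 1 11
f 10 11 3
f 11 1 12
f 11 12 3
f 12 1 13
f 12 13 3
f 13 1 14
f 13 14 3
f 14 1 15
f 14 15 3
f 15 1 16
f 15 16 3
f 16 1 2
f 16 2 3
f 18 20 17
f 21 18 17
f 17 20 19
f 19 21 17
f 18 24 20
f 22 18 21
f 22 24 18
f 20 24 19
f 23 21 19
f 19 24 23
f 23 22 21
f 24 22 23
f 26 25 28
f 26 28 27
f 28 25 29
f 28 29 27
f 29 25 30
f 29 30 27
f 30 25 31
f 30 31 27
f 31 25 32
f 31 32 27
f 32 25 33
f 32 33 27
f 33 25 34
f 33 34 27
f 34 25 35
f 34 35 27
f 35 25 36
f 35 36 27
f 36 25 37
f 36 37 27
f 37 25 38
f 37 38 27
f 38 25 26
f 38 26 27



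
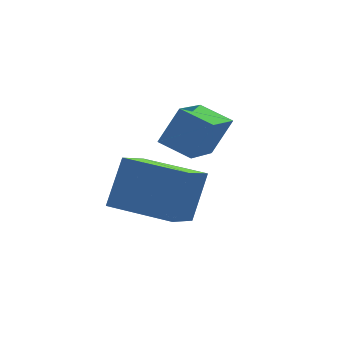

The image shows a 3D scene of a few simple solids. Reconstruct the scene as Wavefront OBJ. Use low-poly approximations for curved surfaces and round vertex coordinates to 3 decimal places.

v -1.646 -4.218 -4.189
v -2.755 -5.188 -3.301
v -2.752 -2.83 -4.053
v -3.86 -3.8 -3.165
v -0.96 -3.8 -2.875
v -2.068 -4.77 -1.987
v -2.065 -2.412 -2.739
v -3.174 -3.382 -1.851
v -1.385 -3.686 -2.246
v -1.891 -2.848 -1.927
v -0.245 -2.758 -2.877
v -0.751 -1.92 -2.558
v -0.769 -3.72 -1.182
v -1.275 -2.882 -0.863
v 0.371 -2.792 -1.813
v -0.135 -1.954 -1.494
f 2 4 1
f 5 2 1
f 1 4 3
f 3 5 1
f 2 8 4
f 6 2 5
f 6 8 2
f 4 8 3
f 7 5 3
f 3 8 7
f 7 6 5
f 8 6 7
f 10 12 9
f 13 10 9
f 9 12 11
f 11 13 9
f 10 16 12
f 14 10 13
f 14 16 10
f 12 16 11
f 15 13 11
f 11 16 15
f 15 14 13
f 16 14 15



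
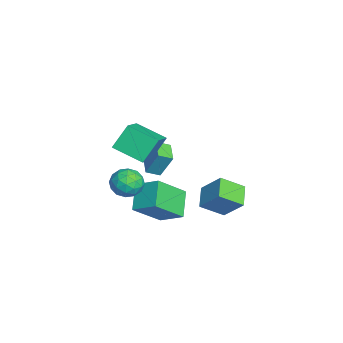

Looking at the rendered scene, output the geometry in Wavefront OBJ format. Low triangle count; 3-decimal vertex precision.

v -1.625 -0.493 -3.968
v -0.785 -1.882 -2.543
v -0.969 0.621 -3.268
v -0.129 -0.769 -1.844
v -0.311 -0.671 -4.916
v 0.529 -2.061 -3.492
v 0.345 0.442 -4.217
v 1.185 -0.947 -2.792
v -0.3 -1.801 2.215
v 1.563 -2.233 3.262
v 0.387 -0.368 1.584
v 2.25 -0.801 2.63
v 0.19 -2.559 1.03
v 2.053 -2.992 2.076
v 0.877 -1.127 0.398
v 2.74 -1.559 1.445
v -2.808 -1.445 -1.992
v -2.596 -0.811 -0.637
v -2.92 -0.711 -2.317
v -2.708 -0.078 -0.963
v -1.612 -1.362 -2.217
v -1.4 -0.729 -0.863
v -1.724 -0.629 -2.543
v -1.512 0.005 -1.188
v 0.737 -1.89 -0.712
v 1.385 -1.973 -1.353
v -0.205 -2.647 -1.567
v 0.443 -2.73 -2.208
v 0.526 -3.176 -1.414
v 1.108 -2.709 -0.886
v 0.072 -1.911 -2.034
v 0.654 -1.444 -1.506
v 0.974 -1.985 -2.17
v 1.254 -2.767 -1.787
v -0.074 -1.853 -1.133
v 0.206 -2.635 -0.75
v 1.143 -1.865 -0.957
v 0.037 -2.755 -1.963
v 0.085 -3.018 -1.496
v 0.466 -3.066 -1.873
v 0.981 -2.298 -0.683
v 1.361 -2.346 -1.059
v 0.857 -3.054 -1.095
v -0.181 -2.274 -1.861
v 0.199 -2.322 -2.237
v 0.714 -1.554 -1.047
v 1.095 -1.602 -1.424
v 0.323 -1.566 -1.825
v 1.283 -1.921 -1.814
v 0.729 -2.366 -2.317
v 0.511 -1.885 -2.215
v 0.853 -1.61 -1.904
v 1.447 -2.38 -1.589
v 0.894 -2.825 -2.092
v 0.943 -3.088 -1.625
v 1.285 -2.813 -1.314
v 1.206 -2.388 -2.069
v 0.286 -1.795 -0.828
v -0.267 -2.24 -1.331
v -0.105 -1.807 -1.606
v 0.237 -1.532 -1.295
v 0.451 -2.254 -0.603
v -0.103 -2.699 -1.106
v 0.327 -3.01 -1.016
v 0.669 -2.735 -0.705
v -0.026 -2.232 -0.851
v 0.717 2.485 -2.5
v 0.94 1.282 -1.684
v 1.339 3.377 -1.354
v 1.562 2.174 -0.538
v 1.878 2.346 -3.022
v 2.101 1.143 -2.206
v 2.5 3.238 -1.876
v 2.723 2.035 -1.06
f 2 4 1
f 5 2 1
f 1 4 3
f 3 5 1
f 2 8 4
f 6 2 5
f 6 8 2
f 4 8 3
f 7 5 3
f 3 8 7
f 7 6 5
f 8 6 7
f 10 12 9
f 13 10 9
f 9 12 11
f 11 13 9
f 10 16 12
f 14 10 13
f 14 16 10
f 12 16 11
f 15 13 11
f 11 16 15
f 15 14 13
f 16 14 15
f 18 20 17
f 21 18 17
f 17 20 19
f 19 21 17
f 18 24 20
f 22 18 21
f 22 24 18
f 20 24 19
f 23 21 19
f 19 24 23
f 23 22 21
f 24 22 23
f 25 62 41
f 62 36 65
f 41 65 30
f 62 65 41
f 25 41 37
f 41 30 42
f 37 42 26
f 41 42 37
f 25 37 46
f 37 26 47
f 46 47 32
f 37 47 46
f 25 46 58
f 46 32 61
f 58 61 35
f 46 61 58
f 25 58 62
f 58 35 66
f 62 66 36
f 58 66 62
f 26 42 53
f 42 30 56
f 53 56 34
f 42 56 53
f 30 65 43
f 65 36 64
f 43 64 29
f 65 64 43
f 36 66 63
f 66 35 59
f 63 59 27
f 66 59 63
f 35 61 60
f 61 32 48
f 60 48 31
f 61 48 60
f 32 47 52
f 47 26 49
f 52 49 33
f 47 49 52
f 28 54 40
f 54 34 55
f 40 55 29
f 54 55 40
f 28 40 38
f 40 29 39
f 38 39 27
f 40 39 38
f 28 38 45
f 38 27 44
f 45 44 31
f 38 44 45
f 28 45 50
f 45 31 51
f 50 51 33
f 45 51 50
f 28 50 54
f 50 33 57
f 54 57 34
f 50 57 54
f 29 55 43
f 55 34 56
f 43 56 30
f 55 56 43
f 27 39 63
f 39 29 64
f 63 64 36
f 39 64 63
f 31 44 60
f 44 27 59
f 60 59 35
f 44 59 60
f 33 51 52
f 51 31 48
f 52 48 32
f 51 48 52
f 34 57 53
f 57 33 49
f 53 49 26
f 57 49 53
f 68 70 67
f 71 68 67
f 67 70 69
f 69 71 67
f 68 74 70
f 72 68 71
f 72 74 68
f 70 74 69
f 73 71 69
f 69 74 73
f 73 72 71
f 74 72 73



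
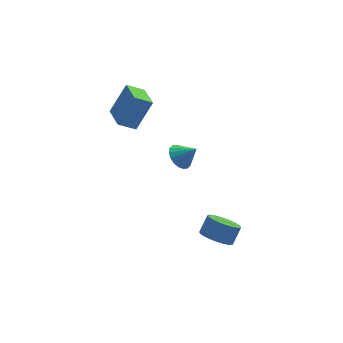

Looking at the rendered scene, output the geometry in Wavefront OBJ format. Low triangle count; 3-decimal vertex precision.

v -4.341 1.813 2.377
v -3.311 2.112 3.969
v -4.226 3.386 2.007
v -3.195 3.685 3.599
v -3.425 1.615 1.821
v -2.394 1.914 3.413
v -3.309 3.188 1.451
v -2.279 3.487 3.043
v -2.113 -1.191 1.668
v -1.701 -1.551 1.125
v -1.407 -1.629 2.492
v -1.544 -1.247 1.152
v -1.499 -0.933 1.28
v -1.576 -0.67 1.486
v -1.759 -0.51 1.727
v -2.012 -0.485 1.957
v -2.285 -0.6 2.129
v -2.524 -0.832 2.21
v -2.681 -1.135 2.184
v -2.726 -1.449 2.055
v -2.649 -1.713 1.85
v -2.466 -1.873 1.608
v -2.213 -1.898 1.378
v -1.94 -1.783 1.206
v -0.853 -3.053 -3.982
v -0.221 -3.722 -4.117
v 0.385 -3.315 -3.294
v -0.247 -2.647 -3.158
v -0.084 -3.391 -4.381
v 0.522 -2.984 -3.558
v -0.123 -2.982 -4.554
v 0.483 -2.576 -3.731
v -0.33 -2.59 -4.595
v 0.276 -2.183 -3.772
v -0.656 -2.304 -4.496
v -0.05 -1.898 -3.673
v -1.028 -2.19 -4.279
v -0.422 -1.783 -3.456
v -1.359 -2.273 -3.994
v -0.753 -1.867 -3.171
v -1.575 -2.536 -3.706
v -0.969 -2.129 -2.883
v -1.625 -2.916 -3.481
v -1.019 -2.51 -2.658
v -1.498 -3.329 -3.371
v -0.892 -2.922 -2.548
v -1.224 -3.678 -3.4
v -0.618 -3.271 -2.577
v -0.864 -3.884 -3.563
v -0.258 -3.477 -2.74
v -0.502 -3.9 -3.822
v 0.104 -3.493 -2.999
f 2 4 1
f 5 2 1
f 1 4 3
f 3 5 1
f 2 8 4
f 6 2 5
f 6 8 2
f 4 8 3
f 7 5 3
f 3 8 7
f 7 6 5
f 8 6 7
f 10 9 12
f 10 12 11
f 12 9 13
f 12 13 11
f 13 9 14
f 13 14 11
f 14 9 15
f 14 15 11
f 15 9 16
f 15 16 11
f 16 9 17
f 16 17 11
f 17 9 18
f 17 18 11
f 18 9 19
f 18 19 11
f 19 9 20
f 19 20 11
f 20 9 21
f 20 21 11
f 21 9 22
f 21 22 11
f 22 9 23
f 22 23 11
f 23 9 24
f 23 24 11
f 24 9 10
f 24 10 11
f 26 25 29
f 26 29 27
f 27 29 30
f 27 30 28
f 29 25 31
f 29 31 30
f 30 31 32
f 30 32 28
f 31 25 33
f 31 33 32
f 32 33 34
f 32 34 28
f 33 25 35
f 33 35 34
f 34 35 36
f 34 36 28
f 35 25 37
f 35 37 36
f 36 37 38
f 36 38 28
f 37 25 39
f 37 39 38
f 38 39 40
f 38 40 28
f 39 25 41
f 39 41 40
f 40 41 42
f 40 42 28
f 41 25 43
f 41 43 42
f 42 43 44
f 42 44 28
f 43 25 45
f 43 45 44
f 44 45 46
f 44 46 28
f 45 25 47
f 45 47 46
f 46 47 48
f 46 48 28
f 47 25 49
f 47 49 48
f 48 49 50
f 48 50 28
f 49 25 51
f 49 51 50
f 50 51 52
f 50 52 28
f 51 25 26
f 51 26 52
f 52 26 27
f 52 27 28



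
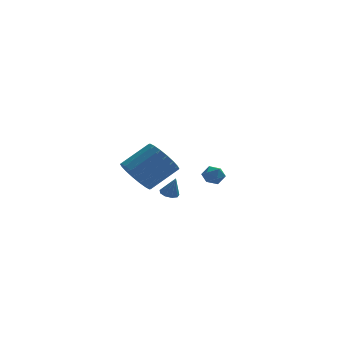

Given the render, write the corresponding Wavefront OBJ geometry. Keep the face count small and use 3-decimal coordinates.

v -3.159 -3.95 2.073
v -2.501 -4.467 1.423
v -1.083 -3.987 2.476
v -1.741 -3.47 3.127
v -2.511 -4.032 1.239
v -1.093 -3.553 2.292
v -2.649 -3.582 1.22
v -1.231 -3.103 2.273
v -2.889 -3.204 1.37
v -1.471 -2.725 2.423
v -3.181 -2.974 1.66
v -1.763 -2.495 2.713
v -3.47 -2.937 2.031
v -2.052 -2.458 3.084
v -3.697 -3.101 2.411
v -2.279 -2.622 3.464
v -3.817 -3.433 2.724
v -2.399 -2.953 3.777
v -3.807 -3.867 2.908
v -2.389 -3.388 3.961
v -3.669 -4.317 2.927
v -2.251 -3.838 3.98
v -3.429 -4.695 2.777
v -2.011 -4.216 3.83
v -3.137 -4.925 2.487
v -1.719 -4.446 3.54
v -2.848 -4.962 2.116
v -1.43 -4.483 3.169
v -2.621 -4.798 1.736
v -1.203 -4.319 2.789
v -1.333 -2.33 0.242
v -0.943 -2.019 0.207
v -1.047 -2.57 1.298
v -1.217 -1.85 0.32
v -1.546 -1.905 0.397
v -1.775 -2.159 0.401
v -1.797 -2.493 0.331
v -1.602 -2.75 0.219
v -1.281 -2.811 0.118
v -0.984 -2.647 0.075
v -0.851 -2.334 0.11
v 1.021 2.793 -0.591
v 1.525 3.223 -0.616
v 1.715 1.977 -0.624
v 2.219 2.407 -0.649
v 1.861 2.348 -0.095
v 1.432 2.853 -0.074
v 1.808 2.347 -1.166
v 1.379 2.852 -1.145
v 2.011 2.947 -0.971
v 2.044 2.948 -0.31
v 1.196 2.252 -0.93
v 1.229 2.253 -0.269
f 2 1 5
f 2 5 3
f 3 5 6
f 3 6 4
f 5 1 7
f 5 7 6
f 6 7 8
f 6 8 4
f 7 1 9
f 7 9 8
f 8 9 10
f 8 10 4
f 9 1 11
f 9 11 10
f 10 11 12
f 10 12 4
f 11 1 13
f 11 13 12
f 12 13 14
f 12 14 4
f 13 1 15
f 13 15 14
f 14 15 16
f 14 16 4
f 15 1 17
f 15 17 16
f 16 17 18
f 16 18 4
f 17 1 19
f 17 19 18
f 18 19 20
f 18 20 4
f 19 1 21
f 19 21 20
f 20 21 22
f 20 22 4
f 21 1 23
f 21 23 22
f 22 23 24
f 22 24 4
f 23 1 25
f 23 25 24
f 24 25 26
f 24 26 4
f 25 1 27
f 25 27 26
f 26 27 28
f 26 28 4
f 27 1 29
f 27 29 28
f 28 29 30
f 28 30 4
f 29 1 2
f 29 2 30
f 30 2 3
f 30 3 4
f 32 31 34
f 32 34 33
f 34 31 35
f 34 35 33
f 35 31 36
f 35 36 33
f 36 31 37
f 36 37 33
f 37 31 38
f 37 38 33
f 38 31 39
f 38 39 33
f 39 31 40
f 39 40 33
f 40 31 41
f 40 41 33
f 41 31 32
f 41 32 33
f 42 53 47
f 42 47 43
f 42 43 49
f 42 49 52
f 42 52 53
f 43 47 51
f 47 53 46
f 53 52 44
f 52 49 48
f 49 43 50
f 45 51 46
f 45 46 44
f 45 44 48
f 45 48 50
f 45 50 51
f 46 51 47
f 44 46 53
f 48 44 52
f 50 48 49
f 51 50 43



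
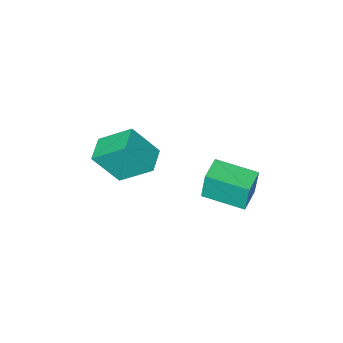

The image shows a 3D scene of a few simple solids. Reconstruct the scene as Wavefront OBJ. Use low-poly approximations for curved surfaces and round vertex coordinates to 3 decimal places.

v 1.461 -1.73 -0.032
v 0.456 -0.548 1.166
v 2.373 -0.814 -0.171
v 1.368 0.368 1.027
v 2.412 -2.448 1.473
v 1.407 -1.266 2.671
v 3.324 -1.532 1.334
v 2.319 -0.35 2.532
v -2.751 -1.24 -3.352
v -2.834 -1.067 -1.753
v -3.992 0.449 -3.598
v -4.074 0.621 -1.999
v -1.686 -0.461 -3.381
v -1.768 -0.289 -1.782
v -2.926 1.227 -3.627
v -3.009 1.4 -2.028
f 2 4 1
f 5 2 1
f 1 4 3
f 3 5 1
f 2 8 4
f 6 2 5
f 6 8 2
f 4 8 3
f 7 5 3
f 3 8 7
f 7 6 5
f 8 6 7
f 10 12 9
f 13 10 9
f 9 12 11
f 11 13 9
f 10 16 12
f 14 10 13
f 14 16 10
f 12 16 11
f 15 13 11
f 11 16 15
f 15 14 13
f 16 14 15



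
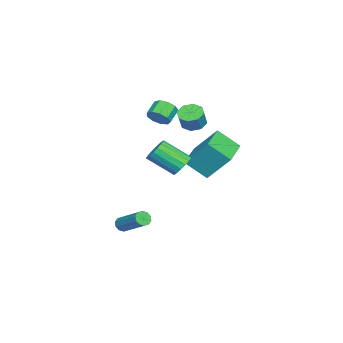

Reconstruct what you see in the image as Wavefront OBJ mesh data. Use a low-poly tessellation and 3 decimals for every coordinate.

v -3.586 3.664 -1.97
v -3.496 2.367 -0.89
v -3.446 5.035 -0.333
v -3.357 3.738 0.747
v -1.483 3.662 -2.147
v -1.394 2.365 -1.067
v -1.344 5.033 -0.51
v -1.254 3.736 0.57
v 3.303 0.314 -3.898
v 3.573 0.445 -4.298
v 4.506 1.876 -3.202
v 4.237 1.746 -2.802
v 3.314 0.614 -4.298
v 4.248 2.045 -3.202
v 3.051 0.668 -4.146
v 3.985 2.099 -3.049
v 2.885 0.588 -3.898
v 3.818 2.019 -2.802
v 2.878 0.403 -3.651
v 3.811 1.834 -2.555
v 3.034 0.184 -3.498
v 3.967 1.615 -2.402
v 3.292 0.015 -3.498
v 4.226 1.446 -2.402
v 3.555 -0.039 -3.651
v 4.489 1.392 -2.554
v 3.722 0.041 -3.898
v 4.655 1.472 -2.802
v 3.729 0.226 -4.145
v 4.662 1.657 -3.049
v -3.14 0.385 1.403
v -2.779 0.124 2.006
v -3.619 0.333 2.6
v -3.98 0.595 1.997
v -2.691 0.626 1.953
v -3.531 0.836 2.547
v -2.813 1.016 1.643
v -3.653 1.226 2.237
v -3.088 1.111 1.22
v -3.928 1.32 1.814
v -3.388 0.866 0.883
v -4.228 1.075 1.477
v -3.571 0.396 0.789
v -4.411 0.606 1.383
v -3.553 -0.079 0.983
v -4.393 0.131 1.577
v -3.341 -0.336 1.372
v -4.182 -0.127 1.966
v -3.036 -0.257 1.777
v -3.876 -0.047 2.371
v 3.836 3.759 1.147
v 4.565 3.895 1.258
v 4.674 2.436 2.324
v 3.944 2.301 2.213
v 4.402 4.076 1.523
v 4.511 2.617 2.588
v 4.11 4.184 1.701
v 4.219 2.725 2.767
v 3.755 4.195 1.752
v 3.864 2.736 2.818
v 3.418 4.107 1.665
v 3.527 2.648 2.731
v 3.177 3.938 1.459
v 3.286 2.479 2.525
v 3.087 3.729 1.182
v 3.196 2.27 2.247
v 3.168 3.527 0.896
v 3.277 2.068 1.962
v 3.402 3.378 0.669
v 3.511 1.919 1.734
v 3.736 3.316 0.55
v 3.844 1.857 1.616
v 4.092 3.356 0.569
v 4.201 1.897 1.635
v 4.389 3.489 0.72
v 4.498 2.03 1.786
v 4.56 3.683 0.969
v 4.669 2.224 2.035
v -3.668 2.283 1.098
v -3.001 2.301 0.695
v -2.405 2.275 1.678
v -3.072 2.257 2.082
v -3.2 2.847 0.83
v -2.605 2.821 1.814
v -3.674 3.063 1.123
v -3.078 3.036 2.106
v -4.144 2.822 1.401
v -3.548 2.795 2.385
v -4.335 2.265 1.502
v -3.739 2.239 2.485
v -4.135 1.719 1.366
v -3.54 1.693 2.35
v -3.662 1.504 1.074
v -3.066 1.477 2.057
v -3.192 1.745 0.795
v -2.596 1.718 1.779
f 2 4 1
f 5 2 1
f 1 4 3
f 3 5 1
f 2 8 4
f 6 2 5
f 6 8 2
f 4 8 3
f 7 5 3
f 3 8 7
f 7 6 5
f 8 6 7
f 10 9 13
f 10 13 11
f 11 13 14
f 11 14 12
f 13 9 15
f 13 15 14
f 14 15 16
f 14 16 12
f 15 9 17
f 15 17 16
f 16 17 18
f 16 18 12
f 17 9 19
f 17 19 18
f 18 19 20
f 18 20 12
f 19 9 21
f 19 21 20
f 20 21 22
f 20 22 12
f 21 9 23
f 21 23 22
f 22 23 24
f 22 24 12
f 23 9 25
f 23 25 24
f 24 25 26
f 24 26 12
f 25 9 27
f 25 27 26
f 26 27 28
f 26 28 12
f 27 9 29
f 27 29 28
f 28 29 30
f 28 30 12
f 29 9 10
f 29 10 30
f 30 10 11
f 30 11 12
f 32 31 35
f 32 35 33
f 33 35 36
f 33 36 34
f 35 31 37
f 35 37 36
f 36 37 38
f 36 38 34
f 37 31 39
f 37 39 38
f 38 39 40
f 38 40 34
f 39 31 41
f 39 41 40
f 40 41 42
f 40 42 34
f 41 31 43
f 41 43 42
f 42 43 44
f 42 44 34
f 43 31 45
f 43 45 44
f 44 45 46
f 44 46 34
f 45 31 47
f 45 47 46
f 46 47 48
f 46 48 34
f 47 31 49
f 47 49 48
f 48 49 50
f 48 50 34
f 49 31 32
f 49 32 50
f 50 32 33
f 50 33 34
f 52 51 55
f 52 55 53
f 53 55 56
f 53 56 54
f 55 51 57
f 55 57 56
f 56 57 58
f 56 58 54
f 57 51 59
f 57 59 58
f 58 59 60
f 58 60 54
f 59 51 61
f 59 61 60
f 60 61 62
f 60 62 54
f 61 51 63
f 61 63 62
f 62 63 64
f 62 64 54
f 63 51 65
f 63 65 64
f 64 65 66
f 64 66 54
f 65 51 67
f 65 67 66
f 66 67 68
f 66 68 54
f 67 51 69
f 67 69 68
f 68 69 70
f 68 70 54
f 69 51 71
f 69 71 70
f 70 71 72
f 70 72 54
f 71 51 73
f 71 73 72
f 72 73 74
f 72 74 54
f 73 51 75
f 73 75 74
f 74 75 76
f 74 76 54
f 75 51 77
f 75 77 76
f 76 77 78
f 76 78 54
f 77 51 52
f 77 52 78
f 78 52 53
f 78 53 54
f 80 79 83
f 80 83 81
f 81 83 84
f 81 84 82
f 83 79 85
f 83 85 84
f 84 85 86
f 84 86 82
f 85 79 87
f 85 87 86
f 86 87 88
f 86 88 82
f 87 79 89
f 87 89 88
f 88 89 90
f 88 90 82
f 89 79 91
f 89 91 90
f 90 91 92
f 90 92 82
f 91 79 93
f 91 93 92
f 92 93 94
f 92 94 82
f 93 79 95
f 93 95 94
f 94 95 96
f 94 96 82
f 95 79 80
f 95 80 96
f 96 80 81
f 96 81 82



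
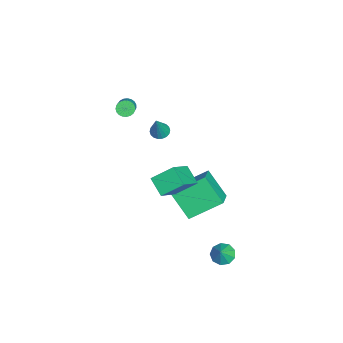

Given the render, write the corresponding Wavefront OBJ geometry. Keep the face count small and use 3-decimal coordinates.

v 3.454 1.627 -4.028
v 3.965 1.99 -4.34
v 4.046 1.513 -3.192
v 3.679 2.287 -4.096
v 3.288 2.275 -3.821
v 2.974 1.96 -3.642
v 2.885 1.49 -3.644
v 3.063 1.084 -3.825
v 3.423 0.932 -4.101
v 3.798 1.106 -4.343
v 4.012 1.524 -4.437
v 2.919 -0.953 0.664
v 2.085 -1.544 1.313
v 2.733 0.221 1.494
v 1.9 -0.369 2.143
v 4.36 -1.611 1.917
v 3.527 -2.201 2.566
v 4.175 -0.436 2.747
v 3.341 -1.027 3.396
v 0.493 -0.138 -3.315
v -0.369 -1.17 -1.931
v 0.053 1.704 -2.215
v -0.809 0.672 -0.831
v 1.949 -0.272 -2.509
v 1.087 -1.304 -1.125
v 1.509 1.57 -1.409
v 0.647 0.538 -0.025
v -2.444 -3.886 3.132
v -2.127 -3.804 2.715
v -0.678 -3.751 3.832
v -0.996 -3.834 4.248
v -2.179 -3.599 2.774
v -0.731 -3.546 3.891
v -2.278 -3.443 2.895
v -0.829 -3.39 4.011
v -2.405 -3.363 3.056
v -0.957 -3.31 4.173
v -2.539 -3.375 3.231
v -1.091 -3.322 4.347
v -2.657 -3.474 3.388
v -1.208 -3.421 4.505
v -2.738 -3.645 3.501
v -1.289 -3.592 4.618
v -2.768 -3.858 3.55
v -1.319 -3.805 4.667
v -2.742 -4.076 3.527
v -1.293 -4.023 4.644
v -2.665 -4.261 3.435
v -1.216 -4.208 4.552
v -2.549 -4.381 3.291
v -1.101 -4.328 4.408
v -2.416 -4.416 3.12
v -0.967 -4.363 4.236
v -2.287 -4.359 2.95
v -0.838 -4.306 4.067
v -2.186 -4.22 2.812
v -0.737 -4.168 3.928
v -2.129 -4.024 2.729
v -0.68 -3.971 3.845
v -4.006 -2.18 -0.401
v -3.502 -2.004 -0.627
v -3.214 -2.34 1.241
v -3.611 -1.783 -0.553
v -3.799 -1.64 -0.448
v -4.028 -1.604 -0.334
v -4.252 -1.682 -0.233
v -4.428 -1.858 -0.166
v -4.52 -2.098 -0.145
v -4.511 -2.355 -0.174
v -4.401 -2.576 -0.249
v -4.214 -2.719 -0.354
v -3.985 -2.755 -0.468
v -3.76 -2.677 -0.568
v -3.585 -2.501 -0.636
v -3.492 -2.261 -0.657
f 2 1 4
f 2 4 3
f 4 1 5
f 4 5 3
f 5 1 6
f 5 6 3
f 6 1 7
f 6 7 3
f 7 1 8
f 7 8 3
f 8 1 9
f 8 9 3
f 9 1 10
f 9 10 3
f 10 1 11
f 10 11 3
f 11 1 2
f 11 2 3
f 13 15 12
f 16 13 12
f 12 15 14
f 14 16 12
f 13 19 15
f 17 13 16
f 17 19 13
f 15 19 14
f 18 16 14
f 14 19 18
f 18 17 16
f 19 17 18
f 21 23 20
f 24 21 20
f 20 23 22
f 22 24 20
f 21 27 23
f 25 21 24
f 25 27 21
f 23 27 22
f 26 24 22
f 22 27 26
f 26 25 24
f 27 25 26
f 29 28 32
f 29 32 30
f 30 32 33
f 30 33 31
f 32 28 34
f 32 34 33
f 33 34 35
f 33 35 31
f 34 28 36
f 34 36 35
f 35 36 37
f 35 37 31
f 36 28 38
f 36 38 37
f 37 38 39
f 37 39 31
f 38 28 40
f 38 40 39
f 39 40 41
f 39 41 31
f 40 28 42
f 40 42 41
f 41 42 43
f 41 43 31
f 42 28 44
f 42 44 43
f 43 44 45
f 43 45 31
f 44 28 46
f 44 46 45
f 45 46 47
f 45 47 31
f 46 28 48
f 46 48 47
f 47 48 49
f 47 49 31
f 48 28 50
f 48 50 49
f 49 50 51
f 49 51 31
f 50 28 52
f 50 52 51
f 51 52 53
f 51 53 31
f 52 28 54
f 52 54 53
f 53 54 55
f 53 55 31
f 54 28 56
f 54 56 55
f 55 56 57
f 55 57 31
f 56 28 58
f 56 58 57
f 57 58 59
f 57 59 31
f 58 28 29
f 58 29 59
f 59 29 30
f 59 30 31
f 61 60 63
f 61 63 62
f 63 60 64
f 63 64 62
f 64 60 65
f 64 65 62
f 65 60 66
f 65 66 62
f 66 60 67
f 66 67 62
f 67 60 68
f 67 68 62
f 68 60 69
f 68 69 62
f 69 60 70
f 69 70 62
f 70 60 71
f 70 71 62
f 71 60 72
f 71 72 62
f 72 60 73
f 72 73 62
f 73 60 74
f 73 74 62
f 74 60 75
f 74 75 62
f 75 60 61
f 75 61 62

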